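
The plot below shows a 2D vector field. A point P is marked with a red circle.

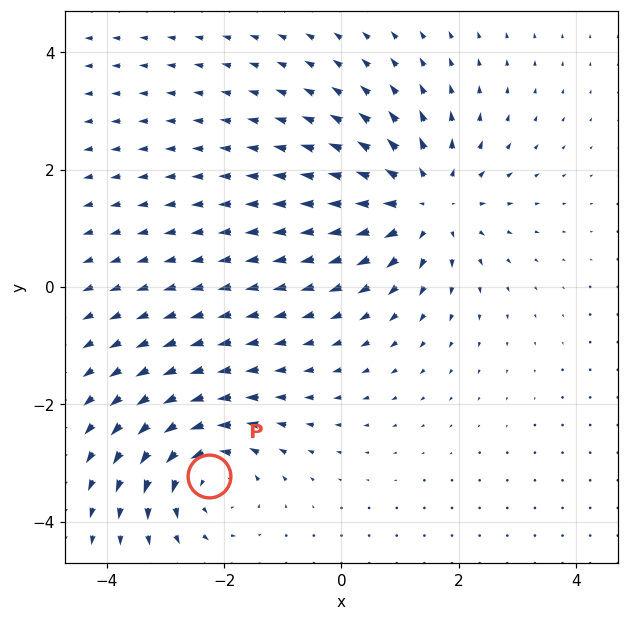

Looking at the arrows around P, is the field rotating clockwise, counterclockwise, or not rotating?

Near P at (-2.3, -3.2) the arrows circulate counterclockwise. The curl (z-component) there is about +4; positive curl means counterclockwise rotation.

counterclockwise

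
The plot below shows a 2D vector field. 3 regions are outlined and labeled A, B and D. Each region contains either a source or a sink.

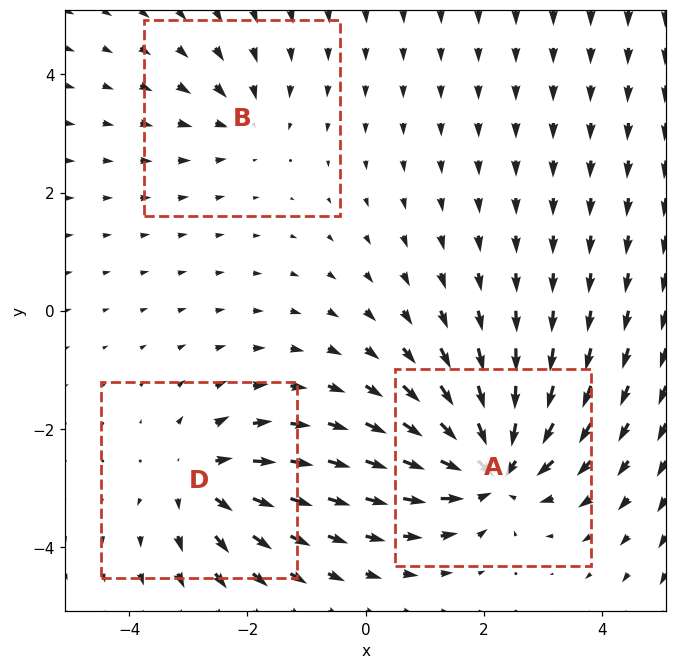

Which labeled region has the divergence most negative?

A

Divergence at each region's feature centre — A: about -6, B: about -2, D: about +4. Region A is most negative.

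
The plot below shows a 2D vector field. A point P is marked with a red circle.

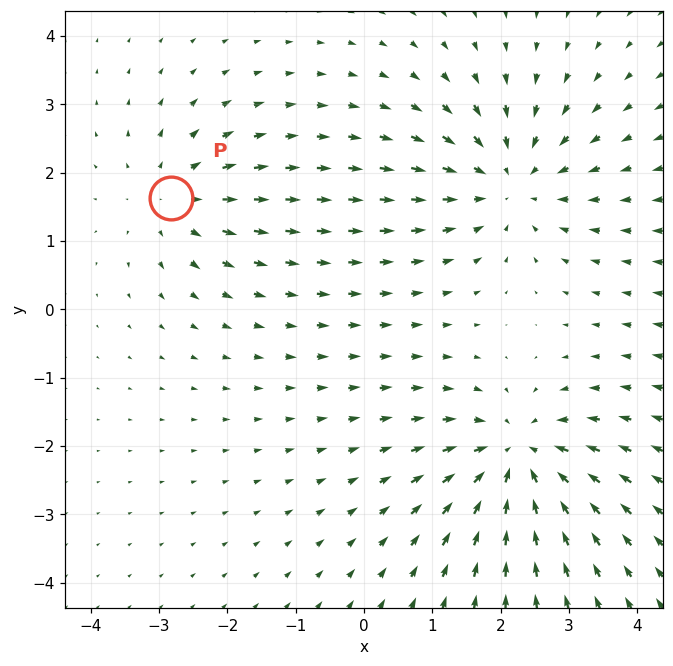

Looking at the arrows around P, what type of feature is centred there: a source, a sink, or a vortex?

source

At P (-2.8, 1.6) the arrows spread outward. Divergence about +4, curl ≈0 — positive divergence with near-zero curl is a source.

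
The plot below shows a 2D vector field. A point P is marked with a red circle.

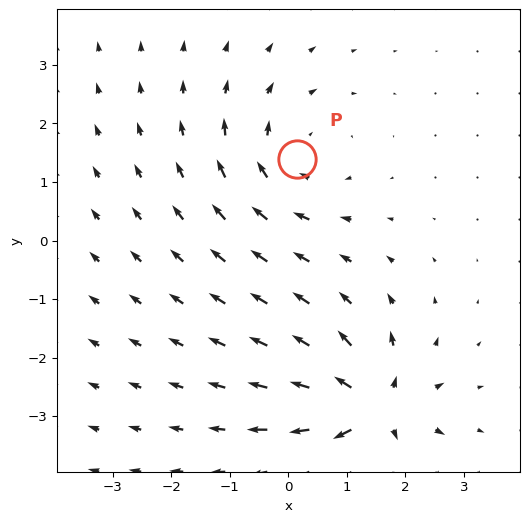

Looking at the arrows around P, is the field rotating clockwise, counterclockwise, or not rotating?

clockwise

Near P at (0.2, 1.4) the arrows circulate clockwise. The curl (z-component) there is about -4; negative curl means clockwise rotation.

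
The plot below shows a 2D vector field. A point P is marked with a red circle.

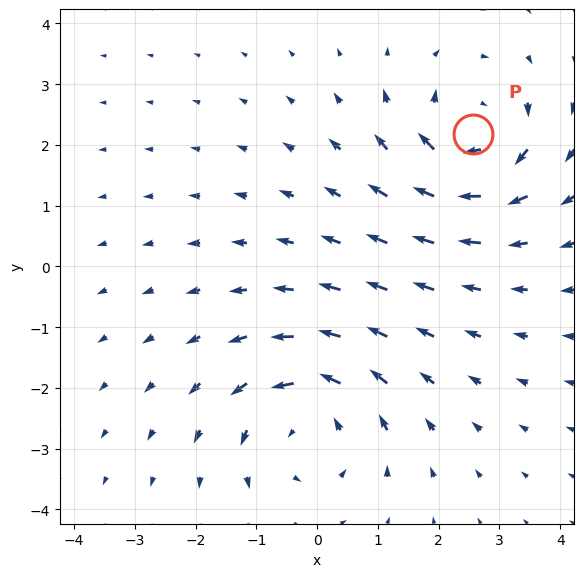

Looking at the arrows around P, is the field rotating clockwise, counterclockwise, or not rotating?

clockwise

Near P at (2.6, 2.2) the arrows circulate clockwise. The curl (z-component) there is about -5; negative curl means clockwise rotation.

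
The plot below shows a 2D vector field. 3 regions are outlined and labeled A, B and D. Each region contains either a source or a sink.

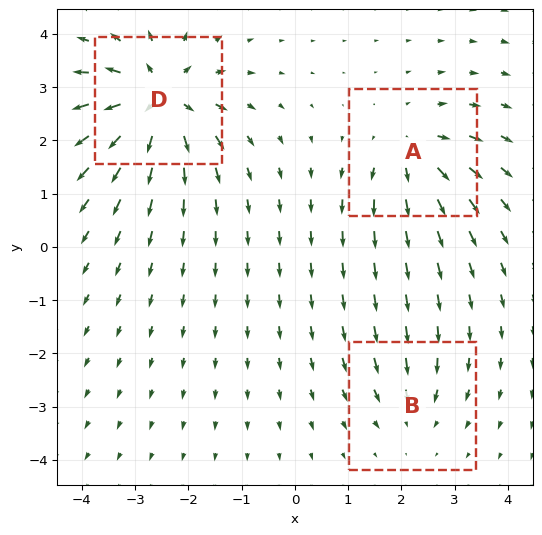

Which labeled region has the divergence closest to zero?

Divergence at each region's feature centre — A: about +4, B: about -3, D: about +6. Region B is closest to zero.

B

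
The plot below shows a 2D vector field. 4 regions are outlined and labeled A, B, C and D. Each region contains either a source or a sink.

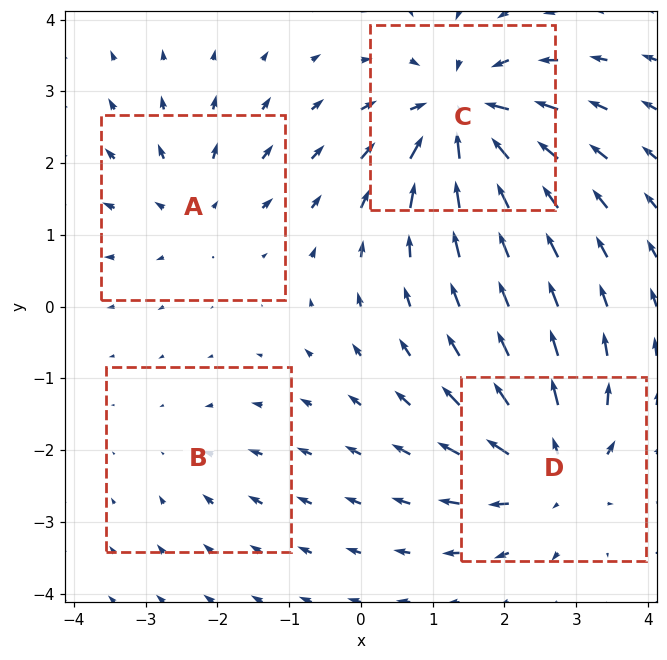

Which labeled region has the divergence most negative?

Divergence at each region's feature centre — A: about +4, B: about -2, C: about -7, D: about +6. Region C is most negative.

C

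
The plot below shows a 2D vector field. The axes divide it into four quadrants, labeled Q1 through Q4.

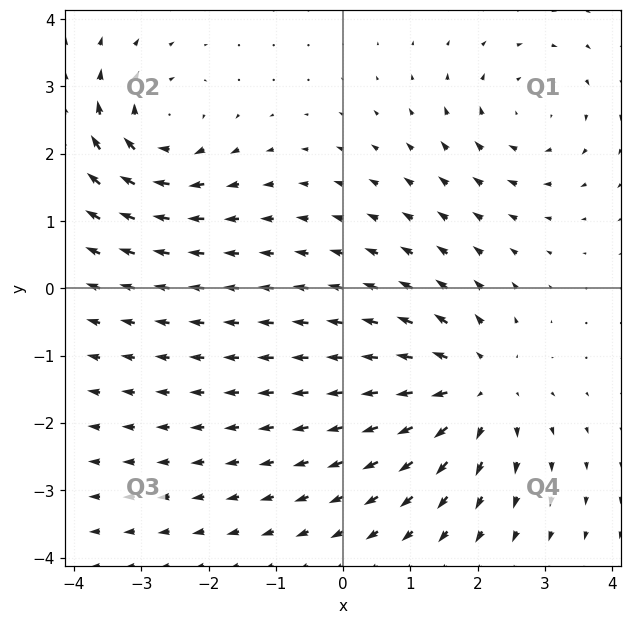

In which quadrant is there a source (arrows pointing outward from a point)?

The source sits at approximately (1.9, -1.5), which lies in quadrant Q4. The divergence there is about +4, positive as expected for a source.

Q4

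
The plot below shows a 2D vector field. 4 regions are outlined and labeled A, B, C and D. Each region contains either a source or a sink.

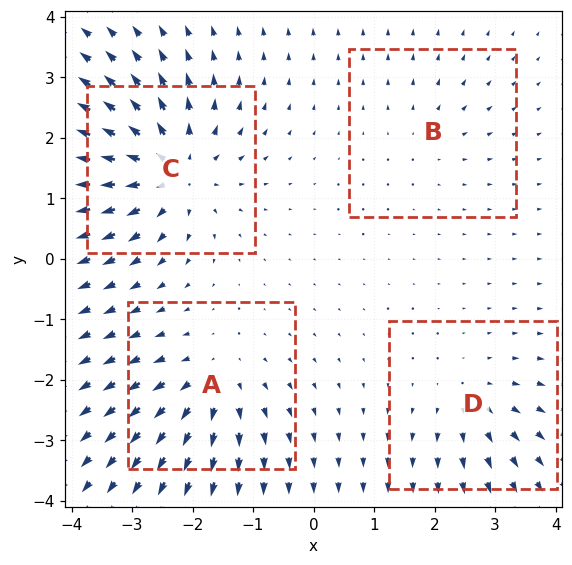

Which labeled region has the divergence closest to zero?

B

Divergence at each region's feature centre — A: about +5, B: about +2, C: about +8, D: about +4. Region B is closest to zero.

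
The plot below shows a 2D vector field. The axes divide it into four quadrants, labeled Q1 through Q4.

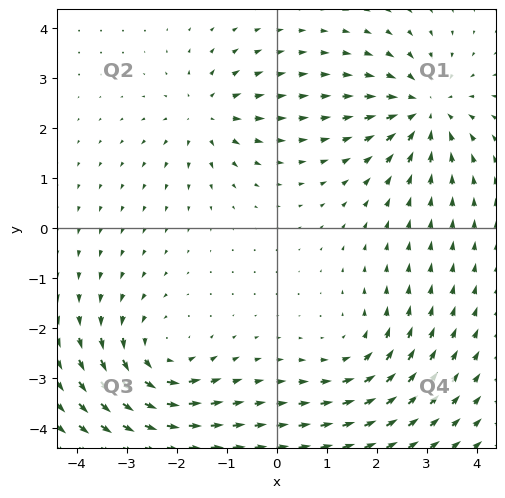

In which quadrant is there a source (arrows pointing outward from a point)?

Q2

The source sits at approximately (-1.4, 2.3), which lies in quadrant Q2. The divergence there is about +4, positive as expected for a source.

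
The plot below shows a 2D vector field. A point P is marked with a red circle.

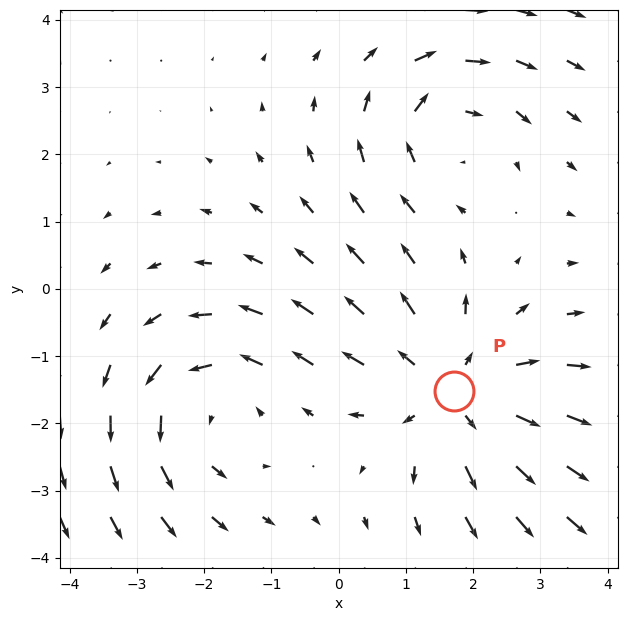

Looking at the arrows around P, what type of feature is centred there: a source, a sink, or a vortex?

At P (1.7, -1.5) the arrows spread outward. Divergence about +3, curl ≈0 — positive divergence with near-zero curl is a source.

source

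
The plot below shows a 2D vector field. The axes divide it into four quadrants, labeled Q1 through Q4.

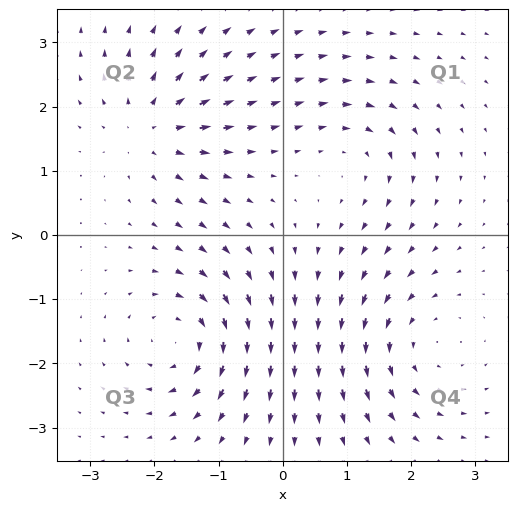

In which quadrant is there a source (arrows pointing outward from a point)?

Q2

The source sits at approximately (-2.1, 1.7), which lies in quadrant Q2. The divergence there is about +5, positive as expected for a source.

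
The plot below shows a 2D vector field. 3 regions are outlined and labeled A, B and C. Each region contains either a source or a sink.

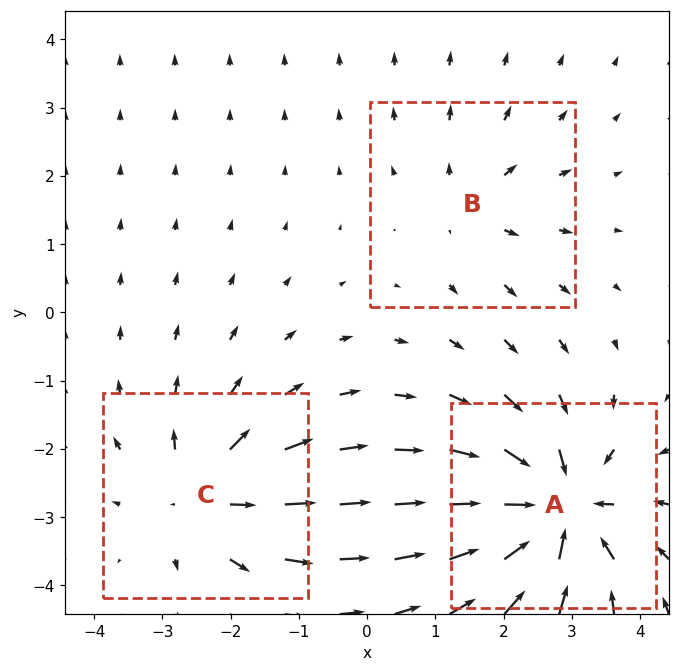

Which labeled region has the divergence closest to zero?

B

Divergence at each region's feature centre — A: about -7, B: about +3, C: about +4. Region B is closest to zero.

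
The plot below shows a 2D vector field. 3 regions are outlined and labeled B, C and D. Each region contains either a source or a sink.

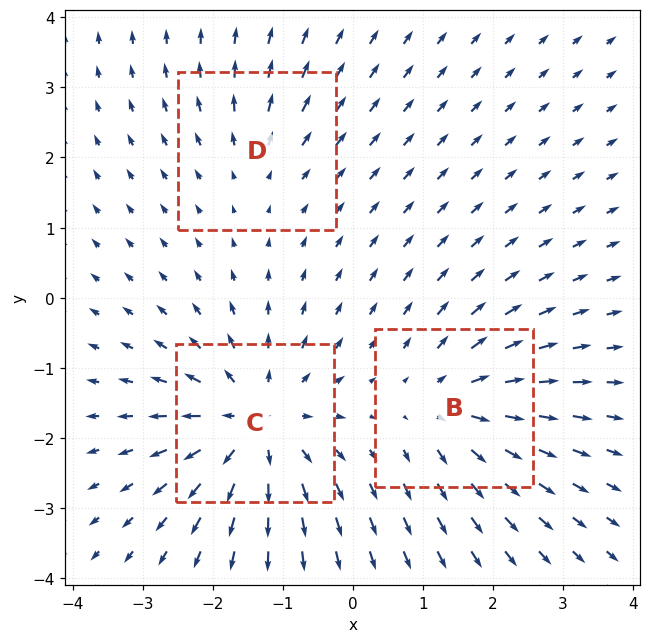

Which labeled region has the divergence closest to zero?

D

Divergence at each region's feature centre — B: about +4, C: about +5, D: about +2. Region D is closest to zero.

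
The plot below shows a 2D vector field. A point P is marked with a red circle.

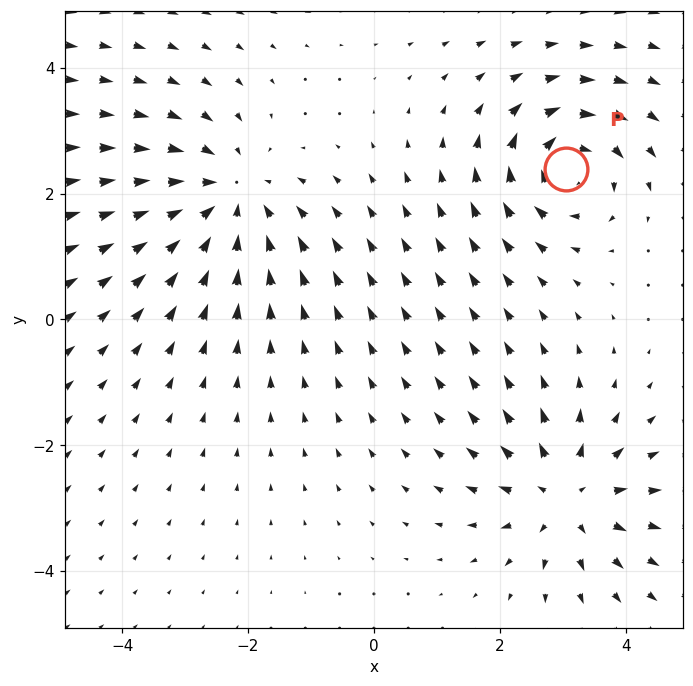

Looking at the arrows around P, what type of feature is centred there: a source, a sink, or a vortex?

At P (3.0, 2.4) the arrows circulate clockwise. Divergence ≈0, curl about -5 — near-zero divergence with nonzero curl is a vortex.

vortex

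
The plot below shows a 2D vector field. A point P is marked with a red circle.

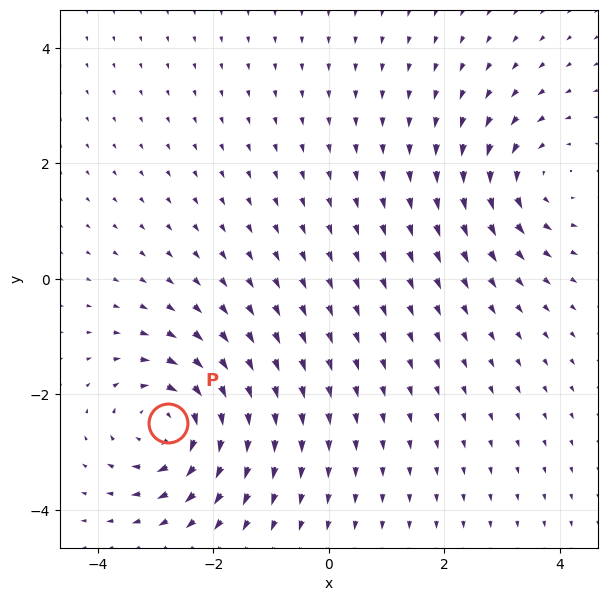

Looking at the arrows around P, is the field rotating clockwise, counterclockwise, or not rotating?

Near P at (-2.8, -2.5) the arrows circulate clockwise. The curl (z-component) there is about -4; negative curl means clockwise rotation.

clockwise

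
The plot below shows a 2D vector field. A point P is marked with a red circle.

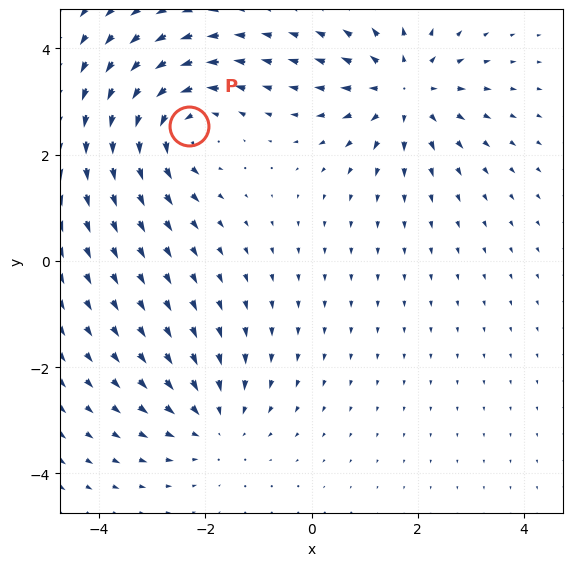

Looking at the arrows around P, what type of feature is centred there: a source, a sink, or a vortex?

vortex

At P (-2.3, 2.5) the arrows circulate counterclockwise. Divergence ≈0, curl about +4 — near-zero divergence with nonzero curl is a vortex.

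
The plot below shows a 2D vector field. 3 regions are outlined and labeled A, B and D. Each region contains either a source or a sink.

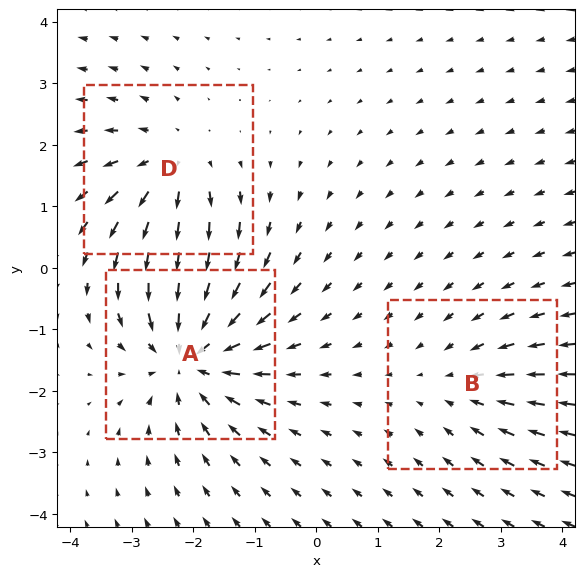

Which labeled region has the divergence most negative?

A

Divergence at each region's feature centre — A: about -5, B: about -2, D: about +3. Region A is most negative.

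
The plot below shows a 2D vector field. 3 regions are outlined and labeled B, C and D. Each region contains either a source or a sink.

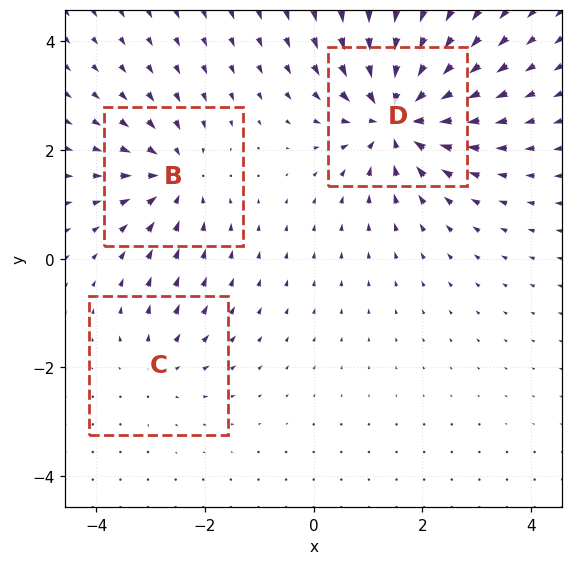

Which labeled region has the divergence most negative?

Divergence at each region's feature centre — B: about -4, C: about +2, D: about -6. Region D is most negative.

D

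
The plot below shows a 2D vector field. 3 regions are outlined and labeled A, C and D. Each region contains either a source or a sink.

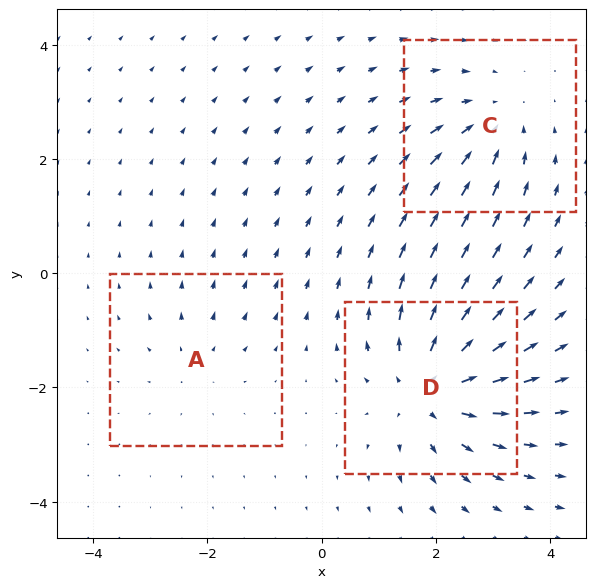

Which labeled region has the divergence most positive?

Divergence at each region's feature centre — A: about +2, C: about -3, D: about +5. Region D is most positive.

D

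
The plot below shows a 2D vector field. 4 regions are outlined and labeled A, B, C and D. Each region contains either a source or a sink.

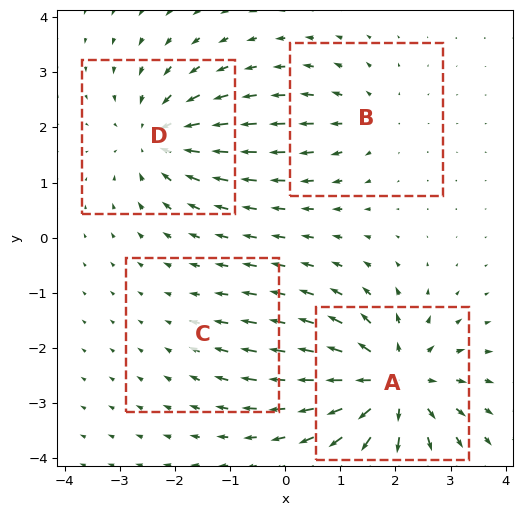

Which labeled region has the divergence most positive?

A

Divergence at each region's feature centre — A: about +8, B: about +3, C: about -2, D: about -5. Region A is most positive.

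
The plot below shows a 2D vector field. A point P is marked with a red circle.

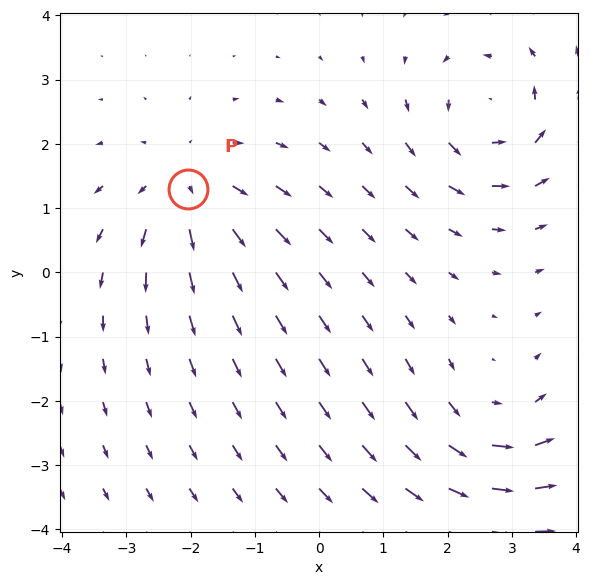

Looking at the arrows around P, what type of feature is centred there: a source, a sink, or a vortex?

source

At P (-2.0, 1.3) the arrows spread outward. Divergence about +4, curl ≈0 — positive divergence with near-zero curl is a source.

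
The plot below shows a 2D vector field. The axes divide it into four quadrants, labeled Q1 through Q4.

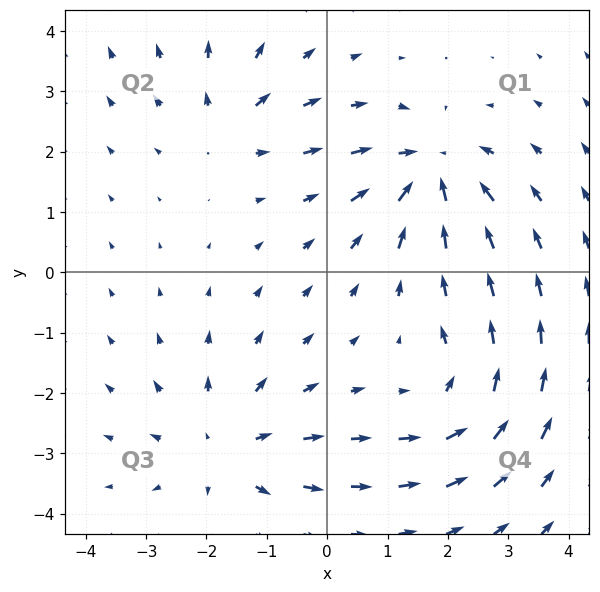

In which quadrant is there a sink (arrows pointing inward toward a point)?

The sink sits at approximately (1.7, 1.7), which lies in quadrant Q1. The divergence there is about -6, negative as expected for a sink.

Q1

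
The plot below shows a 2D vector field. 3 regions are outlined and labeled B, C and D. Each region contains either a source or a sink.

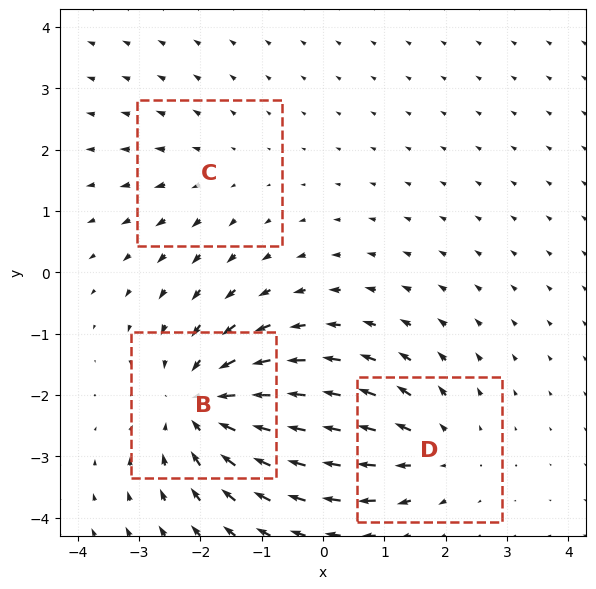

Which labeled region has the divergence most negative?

B

Divergence at each region's feature centre — B: about -5, C: about +2, D: about +3. Region B is most negative.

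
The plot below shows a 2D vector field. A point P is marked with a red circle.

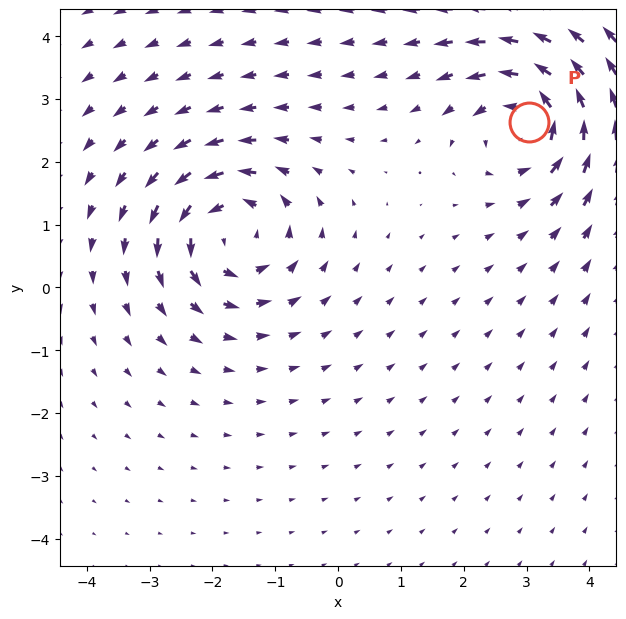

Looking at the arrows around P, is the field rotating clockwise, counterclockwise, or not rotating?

counterclockwise

Near P at (3.0, 2.6) the arrows circulate counterclockwise. The curl (z-component) there is about +4; positive curl means counterclockwise rotation.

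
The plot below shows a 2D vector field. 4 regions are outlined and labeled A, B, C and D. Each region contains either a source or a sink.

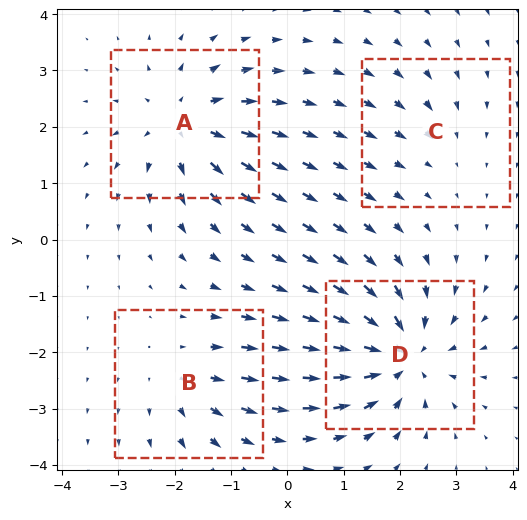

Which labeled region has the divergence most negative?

D

Divergence at each region's feature centre — A: about +5, B: about +3, C: about -2, D: about -7. Region D is most negative.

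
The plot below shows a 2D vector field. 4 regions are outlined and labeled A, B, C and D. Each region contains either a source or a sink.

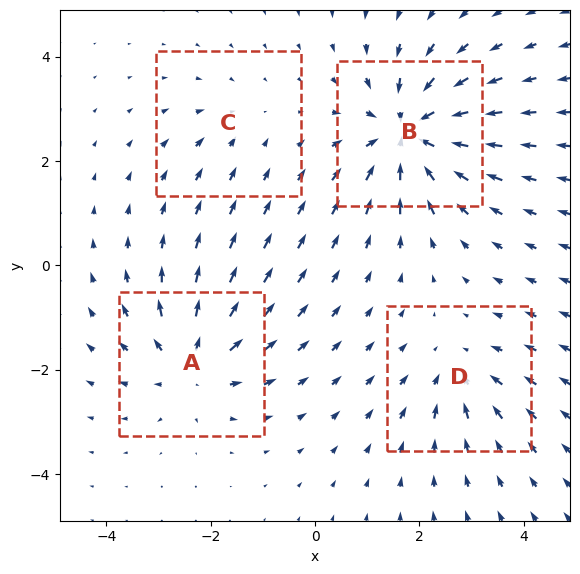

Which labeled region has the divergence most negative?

B

Divergence at each region's feature centre — A: about +5, B: about -7, C: about -2, D: about -4. Region B is most negative.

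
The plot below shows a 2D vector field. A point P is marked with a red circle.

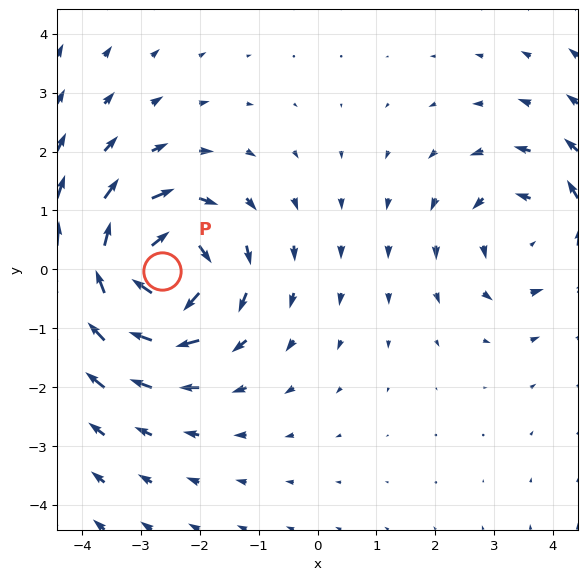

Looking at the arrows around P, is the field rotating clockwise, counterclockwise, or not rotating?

clockwise

Near P at (-2.6, -0.0) the arrows circulate clockwise. The curl (z-component) there is about -5; negative curl means clockwise rotation.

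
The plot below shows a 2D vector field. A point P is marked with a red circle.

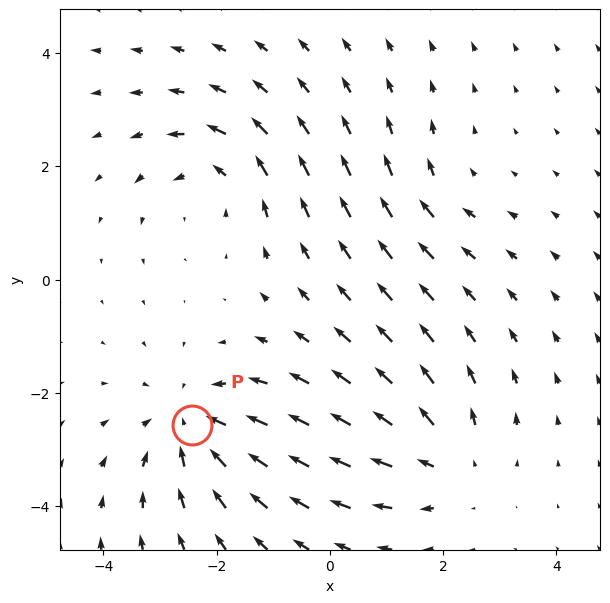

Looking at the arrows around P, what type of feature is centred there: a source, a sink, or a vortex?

sink

At P (-2.4, -2.6) the arrows converge inward. Divergence about -4, curl ≈0 — negative divergence with near-zero curl is a sink.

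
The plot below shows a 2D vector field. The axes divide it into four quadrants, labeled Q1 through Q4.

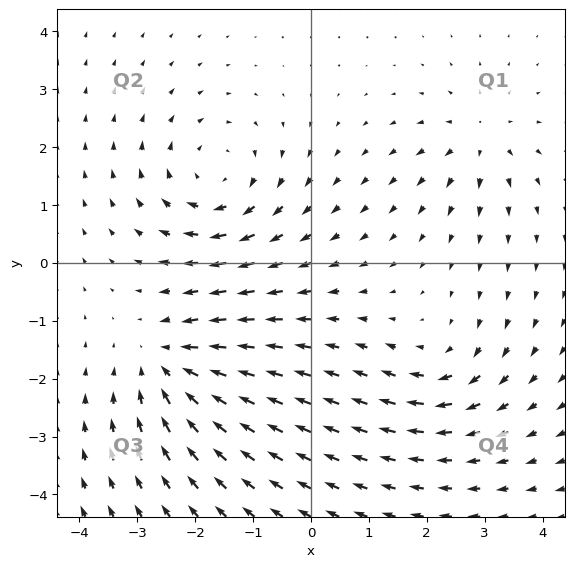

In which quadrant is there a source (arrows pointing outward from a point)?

The source sits at approximately (2.9, 2.1), which lies in quadrant Q1. The divergence there is about +4, positive as expected for a source.

Q1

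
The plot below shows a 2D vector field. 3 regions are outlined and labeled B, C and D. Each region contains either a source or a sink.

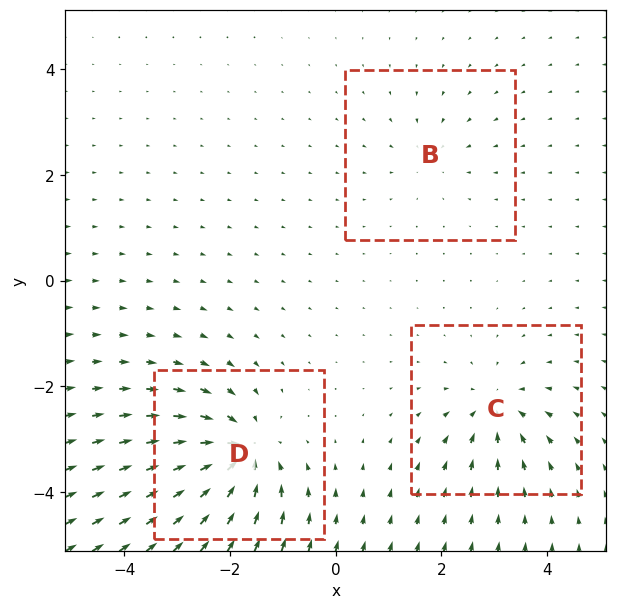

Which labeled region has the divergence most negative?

D

Divergence at each region's feature centre — B: about -2, C: about -4, D: about -6. Region D is most negative.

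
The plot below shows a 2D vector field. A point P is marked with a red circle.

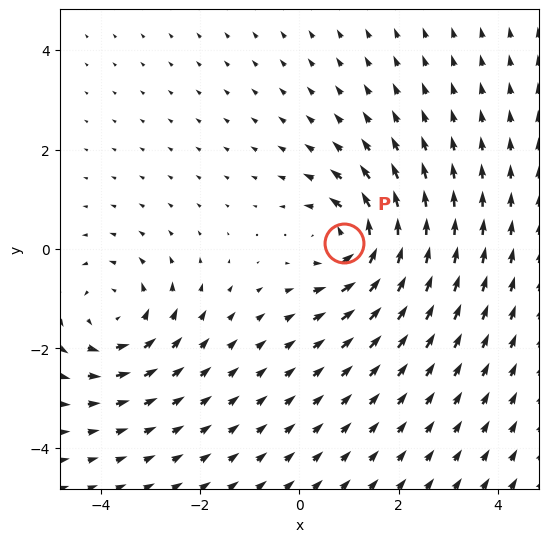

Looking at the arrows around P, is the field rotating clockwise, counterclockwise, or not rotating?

counterclockwise

Near P at (0.9, 0.1) the arrows circulate counterclockwise. The curl (z-component) there is about +5; positive curl means counterclockwise rotation.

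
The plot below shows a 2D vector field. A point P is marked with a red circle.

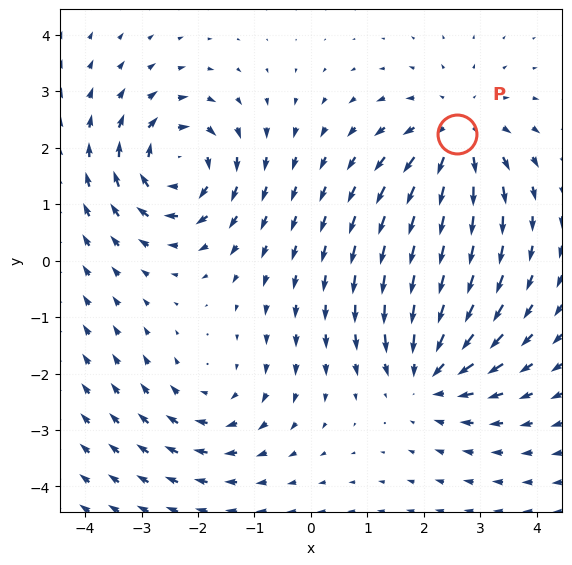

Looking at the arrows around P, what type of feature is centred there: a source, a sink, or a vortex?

source

At P (2.6, 2.2) the arrows spread outward. Divergence about +5, curl ≈0 — positive divergence with near-zero curl is a source.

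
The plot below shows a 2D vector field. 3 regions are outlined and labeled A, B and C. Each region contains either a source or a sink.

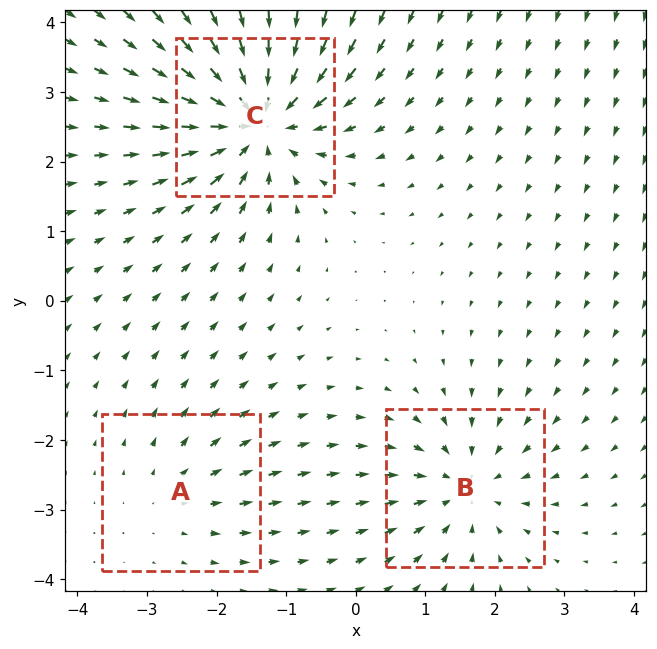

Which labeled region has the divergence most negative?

C

Divergence at each region's feature centre — A: about +2, B: about -3, C: about -6. Region C is most negative.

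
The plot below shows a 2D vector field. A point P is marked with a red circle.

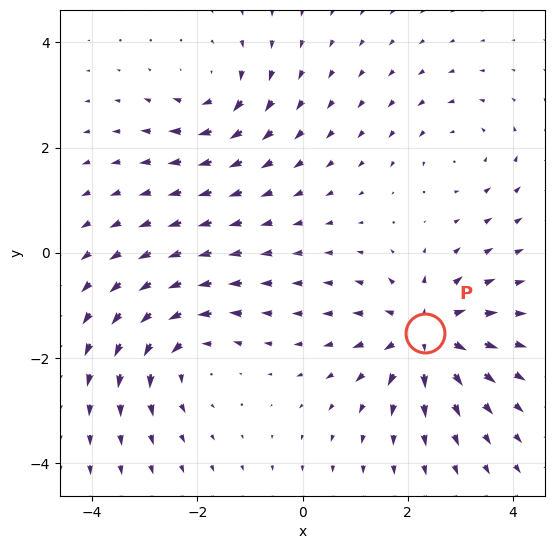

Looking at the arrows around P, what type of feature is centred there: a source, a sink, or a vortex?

At P (2.3, -1.5) the arrows spread outward. Divergence about +5, curl ≈0 — positive divergence with near-zero curl is a source.

source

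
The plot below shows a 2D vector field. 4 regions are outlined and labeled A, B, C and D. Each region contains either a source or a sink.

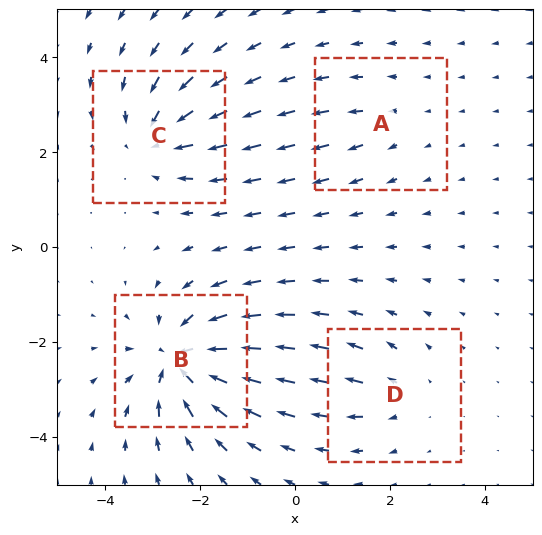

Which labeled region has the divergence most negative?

Divergence at each region's feature centre — A: about +2, B: about -8, C: about -6, D: about +3. Region B is most negative.

B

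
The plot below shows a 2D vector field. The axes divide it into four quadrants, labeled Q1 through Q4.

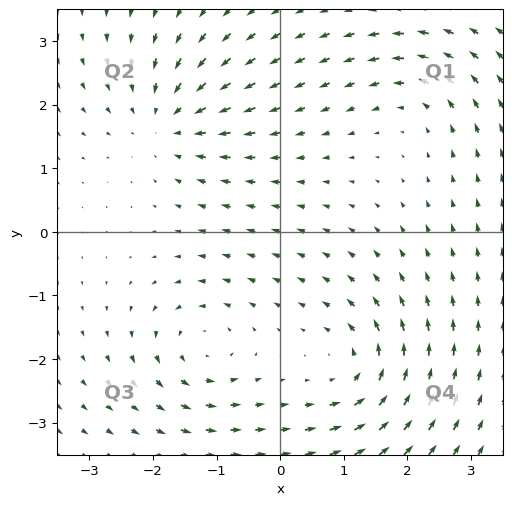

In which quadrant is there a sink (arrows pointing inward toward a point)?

The sink sits at approximately (-1.8, 1.7), which lies in quadrant Q2. The divergence there is about -5, negative as expected for a sink.

Q2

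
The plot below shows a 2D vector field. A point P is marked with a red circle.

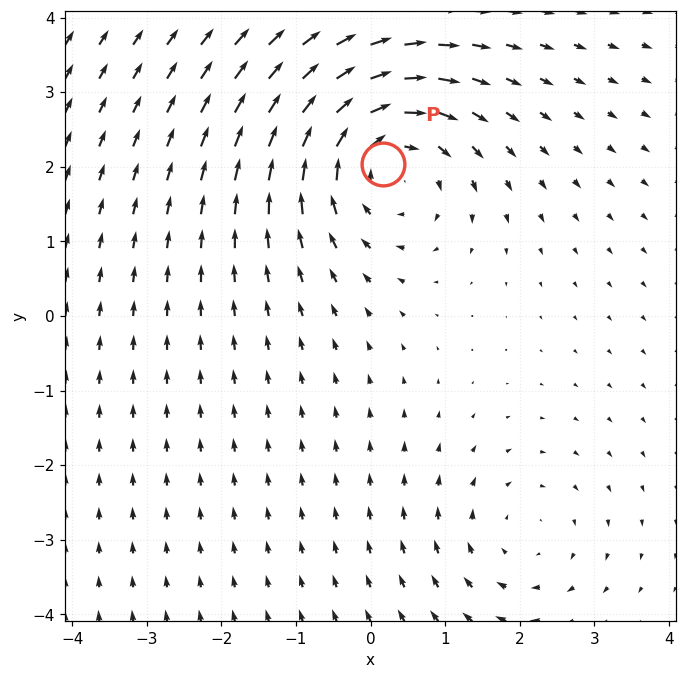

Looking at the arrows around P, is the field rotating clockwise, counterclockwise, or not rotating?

Near P at (0.2, 2.0) the arrows circulate clockwise. The curl (z-component) there is about -4; negative curl means clockwise rotation.

clockwise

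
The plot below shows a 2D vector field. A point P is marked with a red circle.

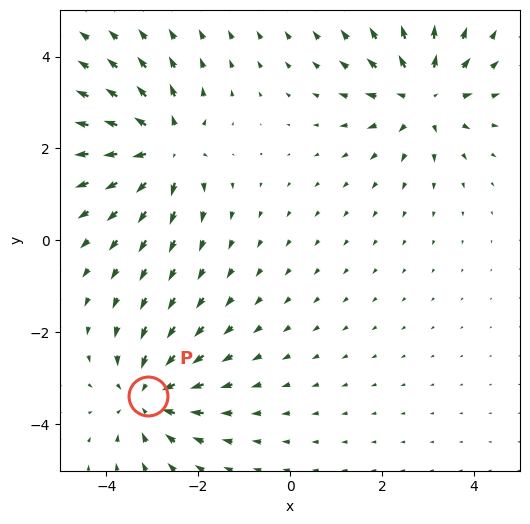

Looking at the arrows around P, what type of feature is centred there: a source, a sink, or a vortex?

sink

At P (-3.1, -3.4) the arrows converge inward. Divergence about -4, curl ≈0 — negative divergence with near-zero curl is a sink.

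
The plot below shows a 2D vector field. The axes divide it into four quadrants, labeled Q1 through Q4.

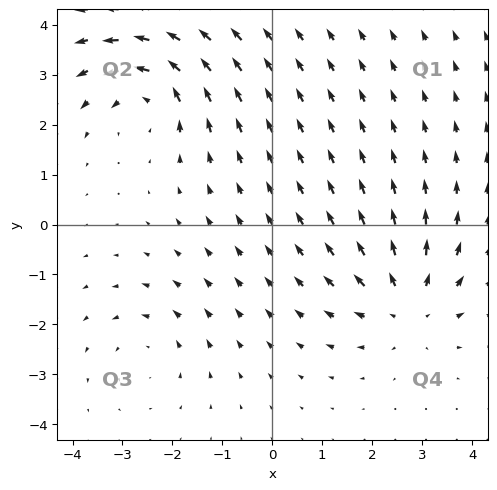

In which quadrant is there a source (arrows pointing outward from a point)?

The source sits at approximately (2.7, -1.6), which lies in quadrant Q4. The divergence there is about +4, positive as expected for a source.

Q4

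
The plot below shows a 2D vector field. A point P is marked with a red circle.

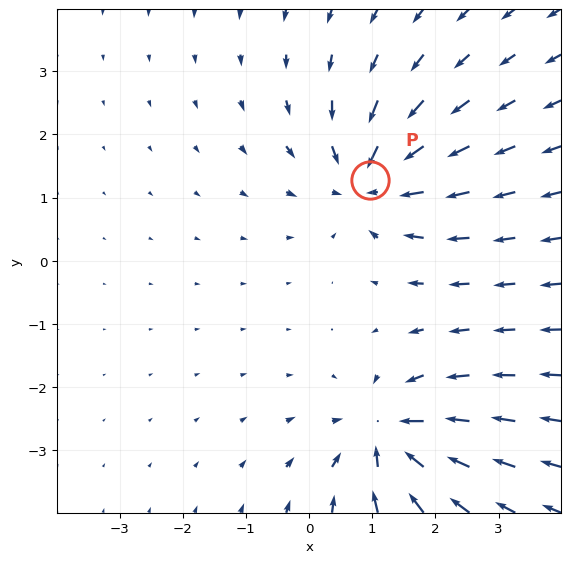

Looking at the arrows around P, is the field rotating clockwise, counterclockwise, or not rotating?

not rotating

Near P at (1.0, 1.3) the arrows show no circulation. The curl there is ≈0.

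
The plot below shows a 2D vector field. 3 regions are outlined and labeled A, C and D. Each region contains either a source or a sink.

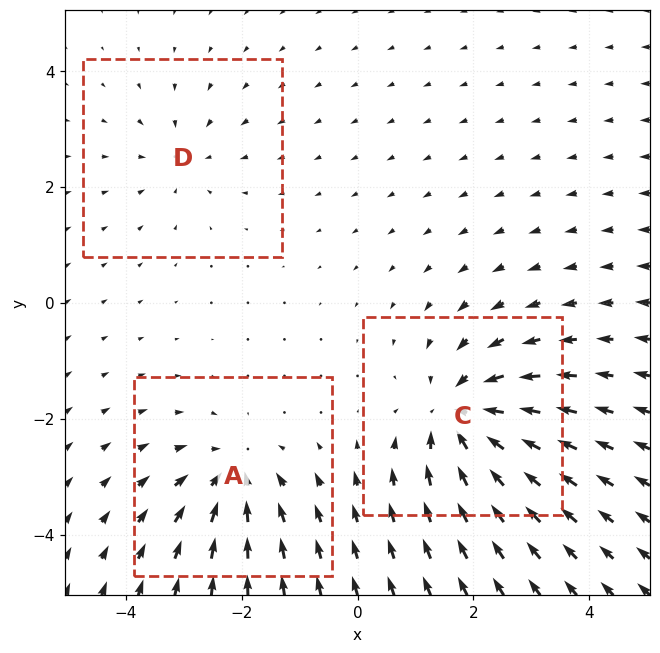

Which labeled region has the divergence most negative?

Divergence at each region's feature centre — A: about -4, C: about -5, D: about -2. Region C is most negative.

C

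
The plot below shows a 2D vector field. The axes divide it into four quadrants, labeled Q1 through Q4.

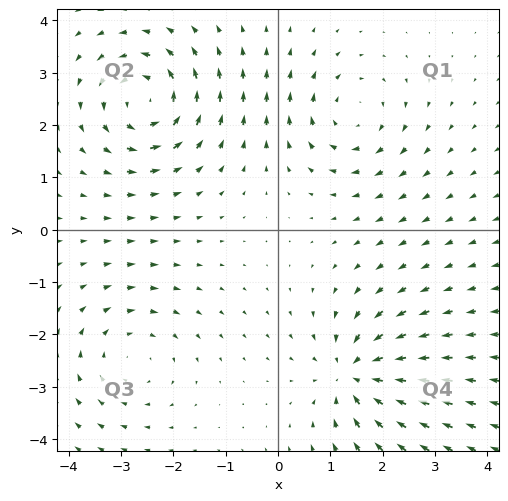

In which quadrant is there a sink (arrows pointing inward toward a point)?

Q4

The sink sits at approximately (1.5, -2.8), which lies in quadrant Q4. The divergence there is about -6, negative as expected for a sink.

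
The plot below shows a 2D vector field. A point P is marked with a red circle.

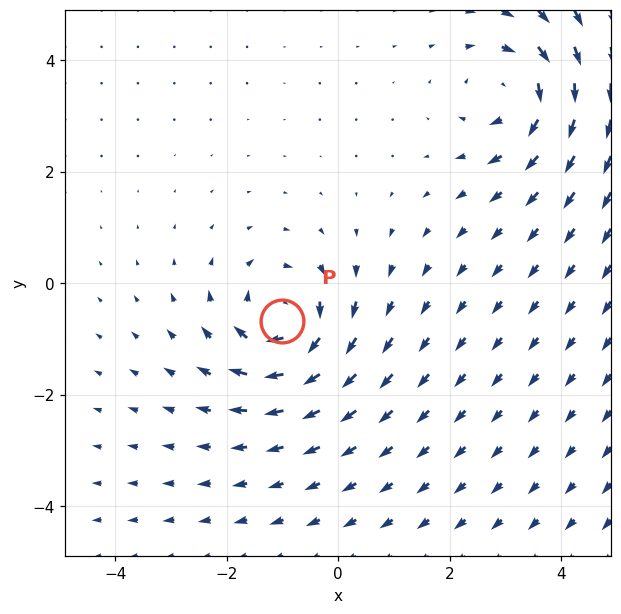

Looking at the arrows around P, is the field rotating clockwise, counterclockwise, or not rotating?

Near P at (-1.0, -0.7) the arrows circulate clockwise. The curl (z-component) there is about -4; negative curl means clockwise rotation.

clockwise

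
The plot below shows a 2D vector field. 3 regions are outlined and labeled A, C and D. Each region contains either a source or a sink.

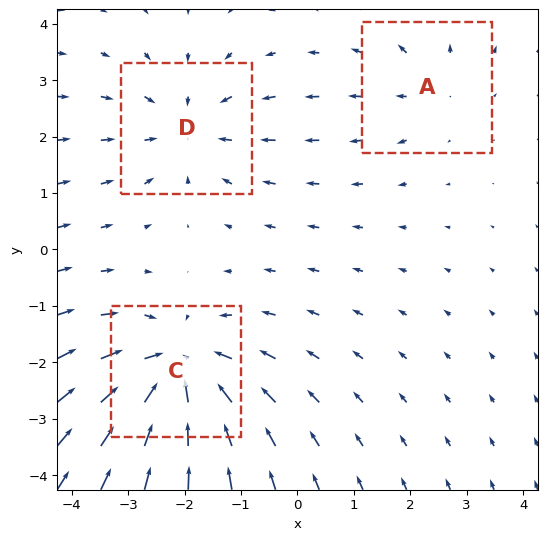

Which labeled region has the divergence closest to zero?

A

Divergence at each region's feature centre — A: about +2, C: about -5, D: about -3. Region A is closest to zero.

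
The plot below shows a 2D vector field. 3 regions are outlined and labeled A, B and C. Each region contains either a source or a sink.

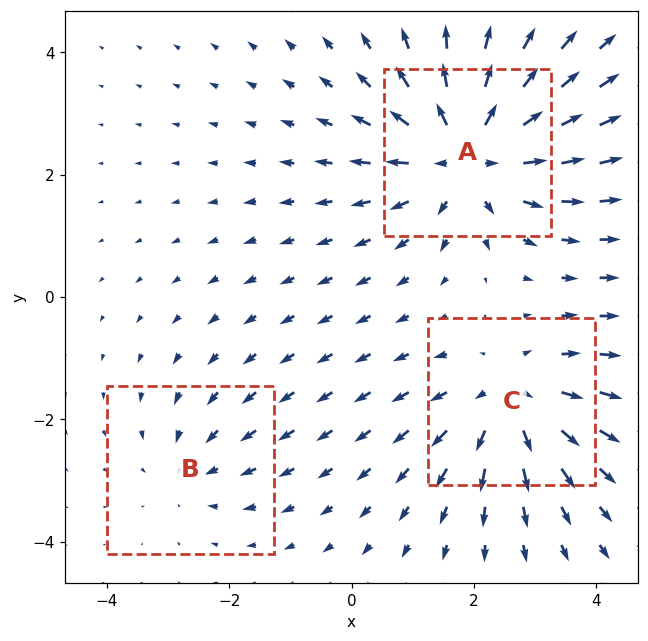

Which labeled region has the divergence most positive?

Divergence at each region's feature centre — A: about +4, B: about -2, C: about +3. Region A is most positive.

A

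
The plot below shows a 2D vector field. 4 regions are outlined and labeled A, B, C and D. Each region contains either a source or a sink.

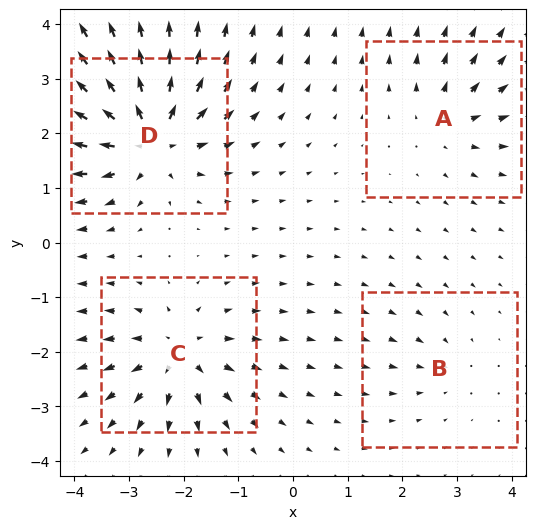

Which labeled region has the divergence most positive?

D

Divergence at each region's feature centre — A: about +4, B: about -2, C: about +6, D: about +8. Region D is most positive.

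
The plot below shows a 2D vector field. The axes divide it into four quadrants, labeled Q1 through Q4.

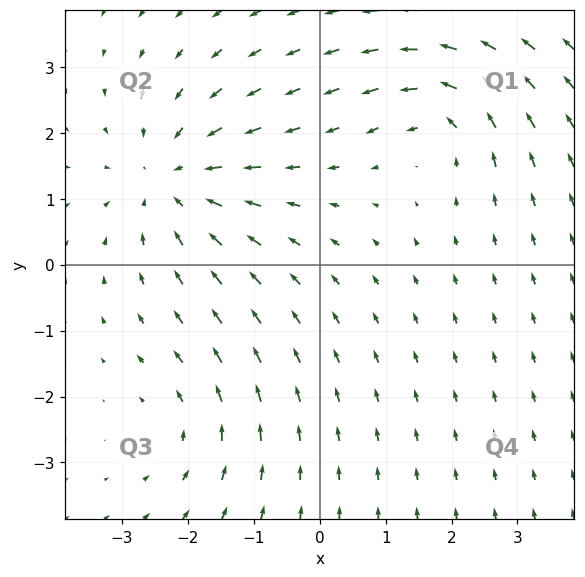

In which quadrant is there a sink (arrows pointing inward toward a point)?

Q2

The sink sits at approximately (-2.2, 1.3), which lies in quadrant Q2. The divergence there is about -4, negative as expected for a sink.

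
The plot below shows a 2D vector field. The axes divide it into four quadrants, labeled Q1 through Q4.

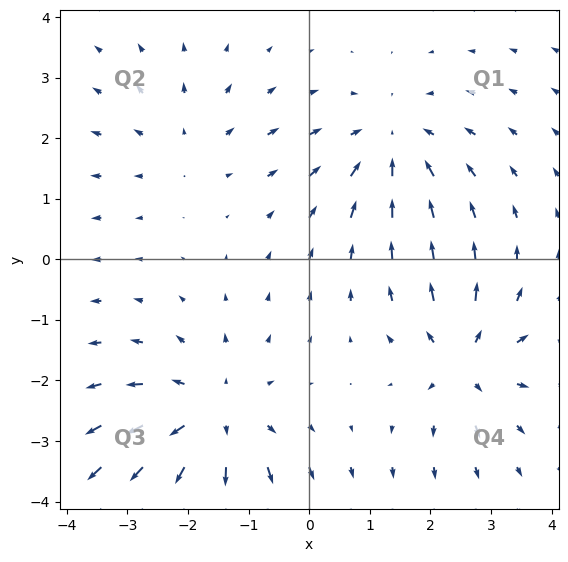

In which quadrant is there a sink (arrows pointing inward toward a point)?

Q1

The sink sits at approximately (1.4, 1.9), which lies in quadrant Q1. The divergence there is about -3, negative as expected for a sink.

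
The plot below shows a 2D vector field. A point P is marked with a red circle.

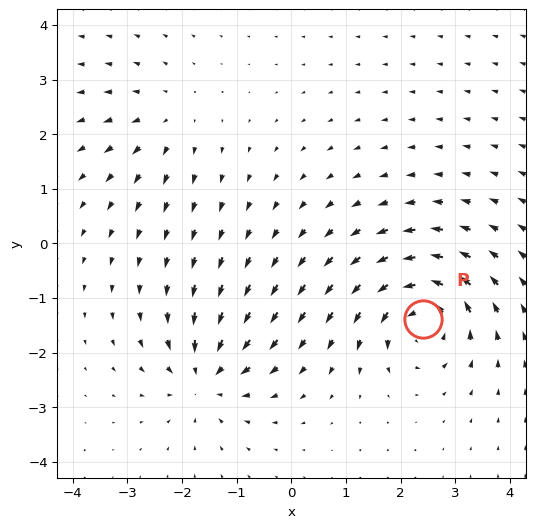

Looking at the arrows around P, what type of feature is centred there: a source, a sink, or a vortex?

At P (2.4, -1.4) the arrows circulate counterclockwise. Divergence ≈0, curl about +7 — near-zero divergence with nonzero curl is a vortex.

vortex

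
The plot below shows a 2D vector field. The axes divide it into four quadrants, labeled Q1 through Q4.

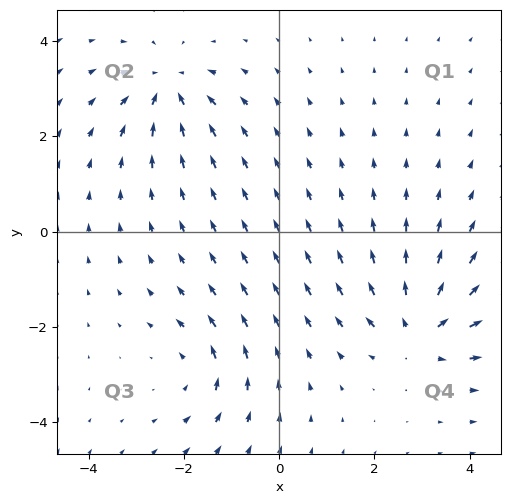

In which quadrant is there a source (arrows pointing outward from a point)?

The source sits at approximately (2.9, -2.1), which lies in quadrant Q4. The divergence there is about +5, positive as expected for a source.

Q4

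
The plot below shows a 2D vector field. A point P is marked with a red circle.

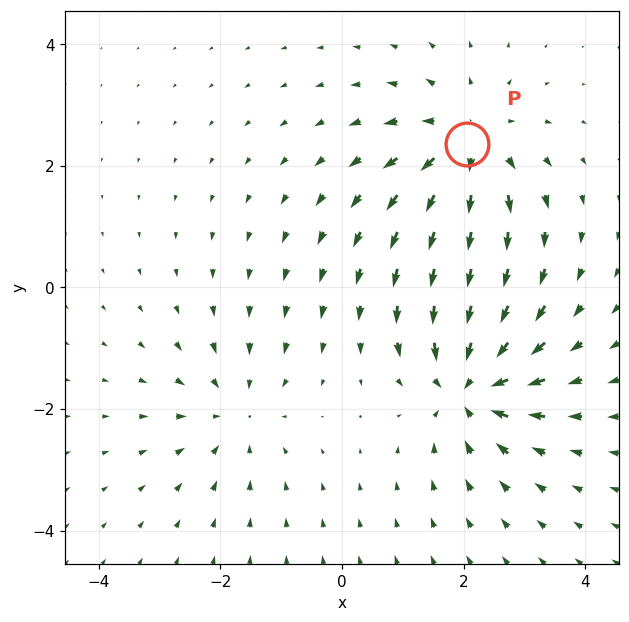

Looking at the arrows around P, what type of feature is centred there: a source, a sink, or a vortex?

At P (2.1, 2.4) the arrows spread outward. Divergence about +5, curl ≈0 — positive divergence with near-zero curl is a source.

source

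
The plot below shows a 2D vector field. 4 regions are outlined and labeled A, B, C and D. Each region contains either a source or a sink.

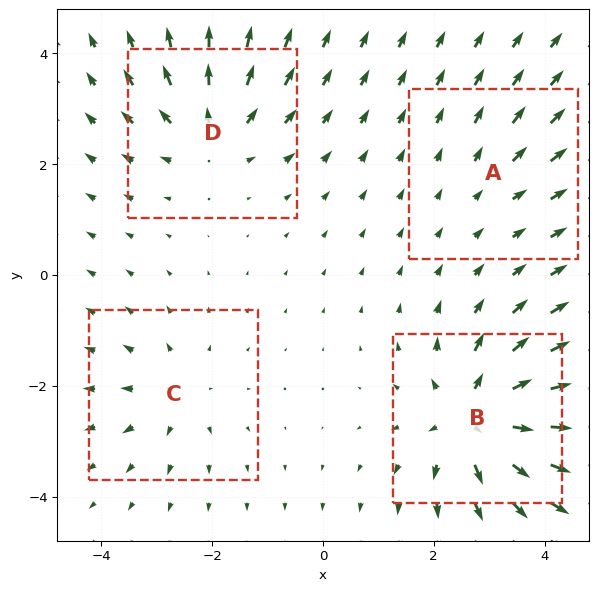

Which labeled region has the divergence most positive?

B

Divergence at each region's feature centre — A: about +2, B: about +7, C: about +3, D: about +5. Region B is most positive.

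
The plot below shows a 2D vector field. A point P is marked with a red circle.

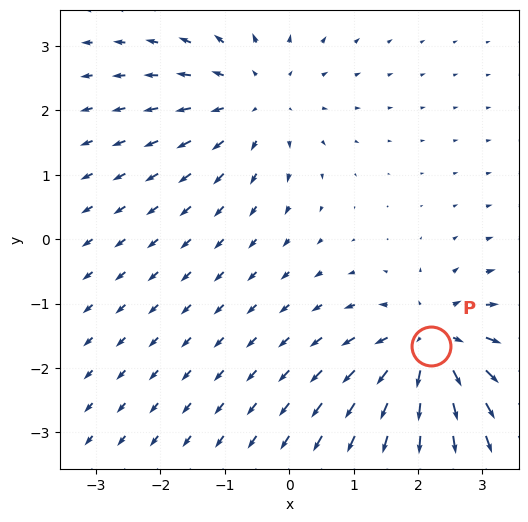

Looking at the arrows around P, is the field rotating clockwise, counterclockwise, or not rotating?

Near P at (2.2, -1.7) the arrows show no circulation. The curl there is ≈0.

not rotating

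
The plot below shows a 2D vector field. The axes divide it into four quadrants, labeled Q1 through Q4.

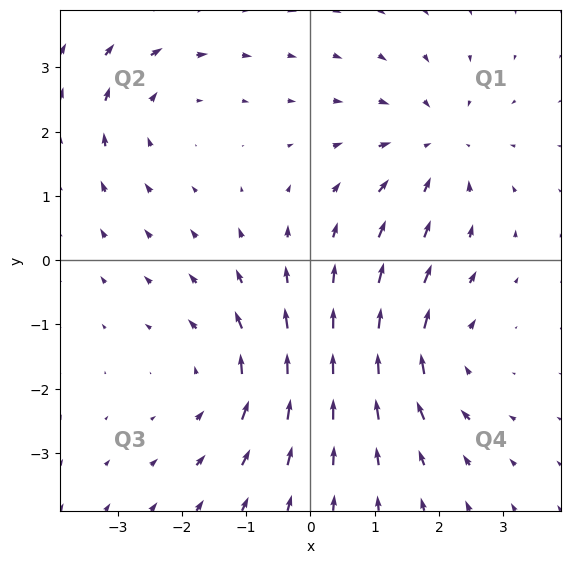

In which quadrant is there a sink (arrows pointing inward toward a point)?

The sink sits at approximately (2.0, 1.7), which lies in quadrant Q1. The divergence there is about -4, negative as expected for a sink.

Q1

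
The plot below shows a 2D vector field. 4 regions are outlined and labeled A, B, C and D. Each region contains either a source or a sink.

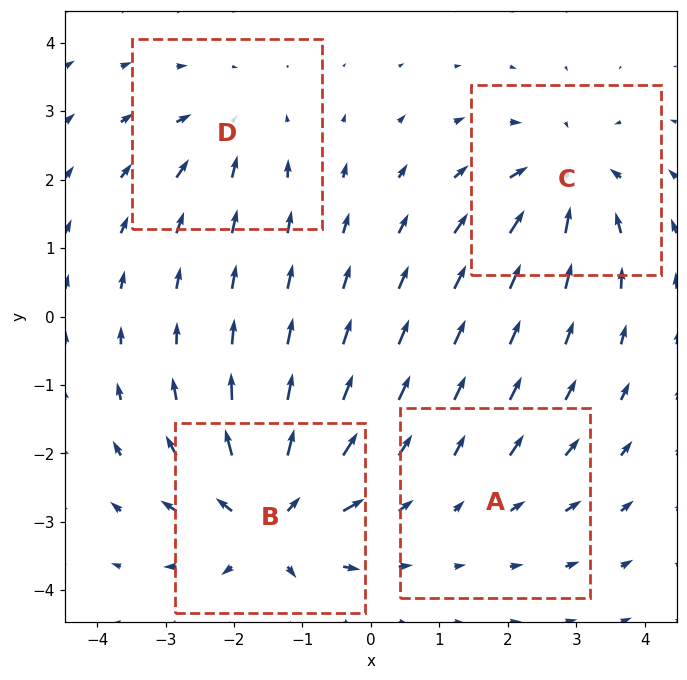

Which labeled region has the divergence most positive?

Divergence at each region's feature centre — A: about +2, B: about +8, C: about -6, D: about -4. Region B is most positive.

B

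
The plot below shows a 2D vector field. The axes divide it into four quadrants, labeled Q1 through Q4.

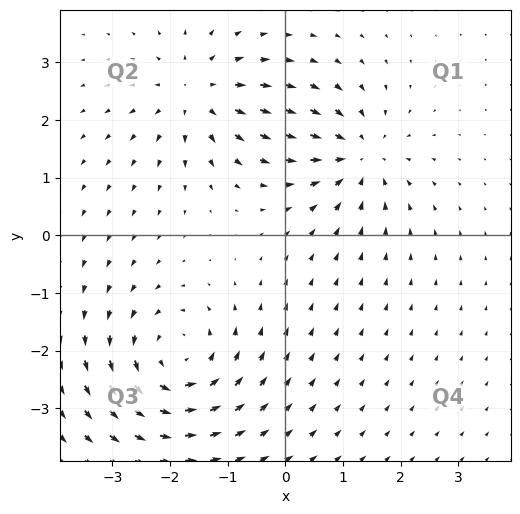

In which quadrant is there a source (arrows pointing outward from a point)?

Q2

The source sits at approximately (-1.5, 2.5), which lies in quadrant Q2. The divergence there is about +4, positive as expected for a source.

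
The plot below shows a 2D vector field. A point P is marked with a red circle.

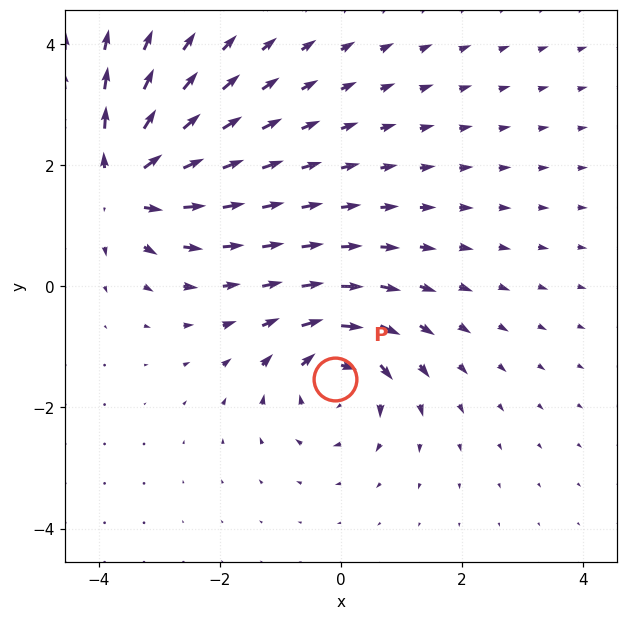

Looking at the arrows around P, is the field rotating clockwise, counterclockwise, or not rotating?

clockwise

Near P at (-0.1, -1.5) the arrows circulate clockwise. The curl (z-component) there is about -4; negative curl means clockwise rotation.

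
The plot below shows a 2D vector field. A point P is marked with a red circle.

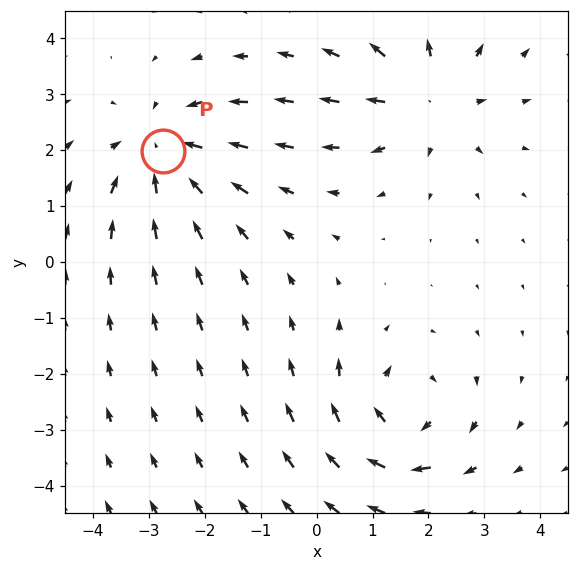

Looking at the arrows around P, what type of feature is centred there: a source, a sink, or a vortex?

sink

At P (-2.7, 2.0) the arrows converge inward. Divergence about -4, curl ≈0 — negative divergence with near-zero curl is a sink.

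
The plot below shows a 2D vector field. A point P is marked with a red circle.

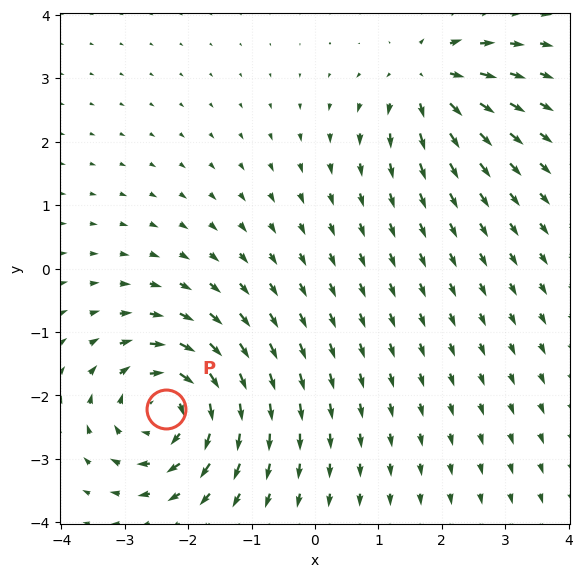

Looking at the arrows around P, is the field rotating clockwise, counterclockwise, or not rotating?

Near P at (-2.3, -2.2) the arrows circulate clockwise. The curl (z-component) there is about -6; negative curl means clockwise rotation.

clockwise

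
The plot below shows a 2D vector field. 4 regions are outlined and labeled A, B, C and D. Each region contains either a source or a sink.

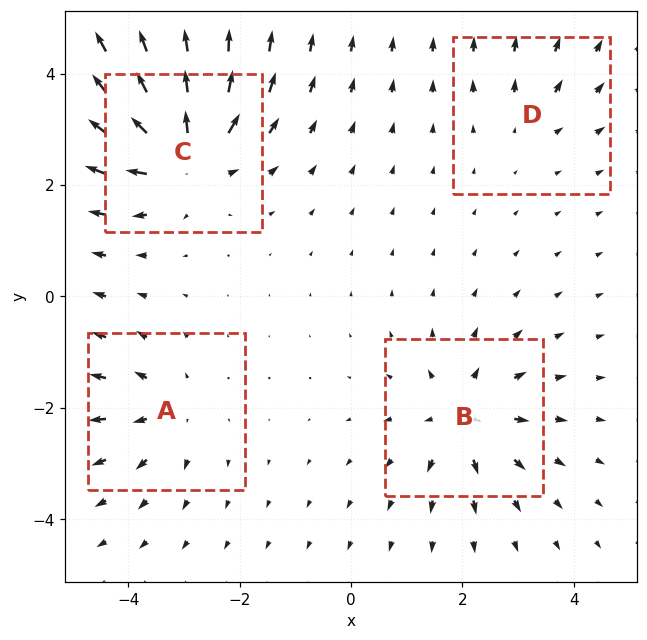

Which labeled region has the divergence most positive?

Divergence at each region's feature centre — A: about +4, B: about +5, C: about +8, D: about +2. Region C is most positive.

C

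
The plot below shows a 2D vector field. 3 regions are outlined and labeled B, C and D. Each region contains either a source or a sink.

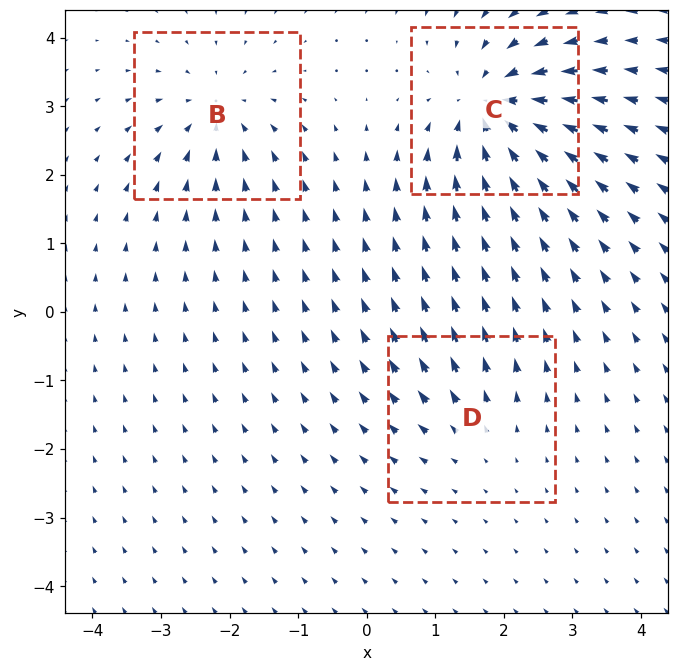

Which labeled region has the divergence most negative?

C

Divergence at each region's feature centre — B: about -4, C: about -6, D: about +2. Region C is most negative.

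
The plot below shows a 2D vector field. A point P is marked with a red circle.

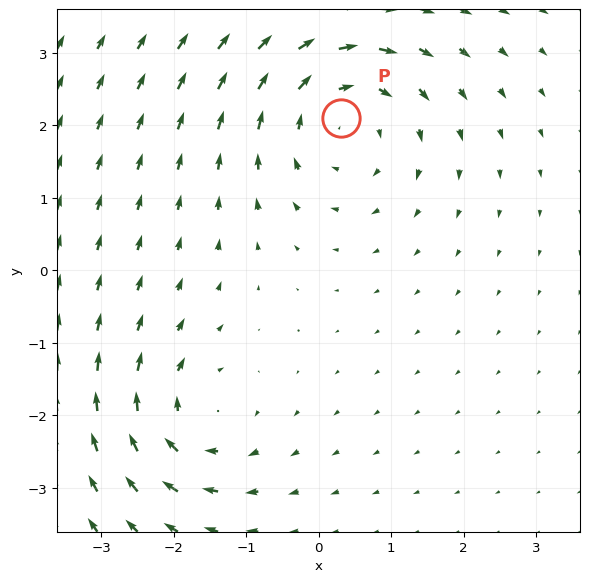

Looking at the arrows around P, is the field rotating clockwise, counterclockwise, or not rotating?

Near P at (0.3, 2.1) the arrows circulate clockwise. The curl (z-component) there is about -4; negative curl means clockwise rotation.

clockwise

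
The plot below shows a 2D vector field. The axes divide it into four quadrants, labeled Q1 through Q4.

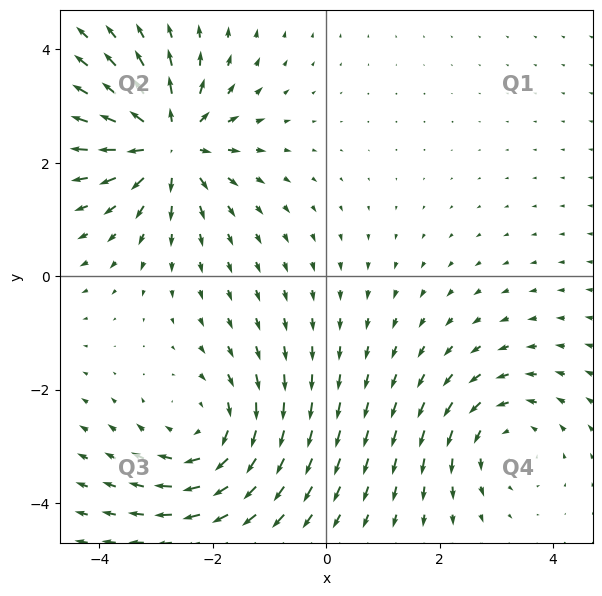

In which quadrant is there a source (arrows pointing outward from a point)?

The source sits at approximately (-2.8, 2.3), which lies in quadrant Q2. The divergence there is about +6, positive as expected for a source.

Q2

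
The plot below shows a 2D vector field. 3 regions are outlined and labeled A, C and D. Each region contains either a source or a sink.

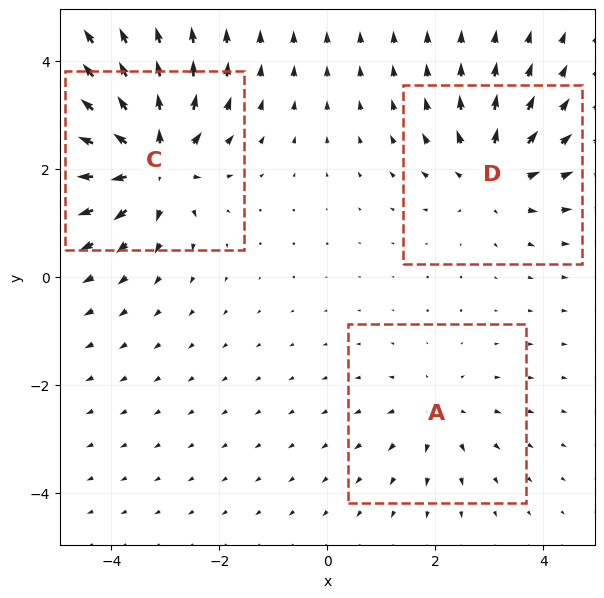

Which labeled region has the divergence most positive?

C

Divergence at each region's feature centre — A: about +2, C: about +6, D: about +4. Region C is most positive.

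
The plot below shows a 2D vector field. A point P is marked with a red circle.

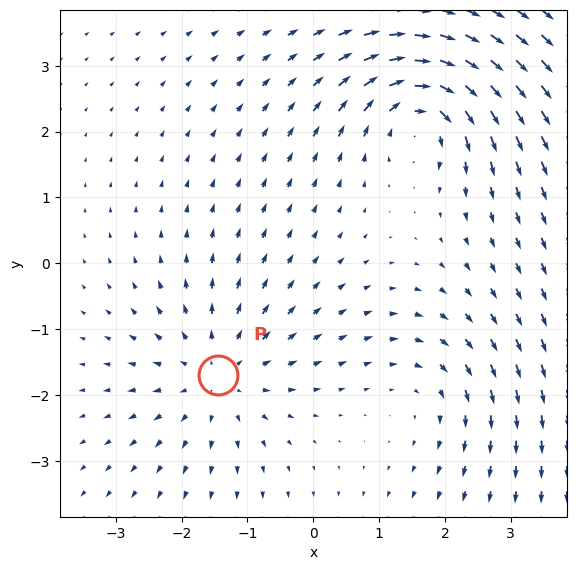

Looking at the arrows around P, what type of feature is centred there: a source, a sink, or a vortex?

At P (-1.4, -1.7) the arrows spread outward. Divergence about +4, curl ≈0 — positive divergence with near-zero curl is a source.

source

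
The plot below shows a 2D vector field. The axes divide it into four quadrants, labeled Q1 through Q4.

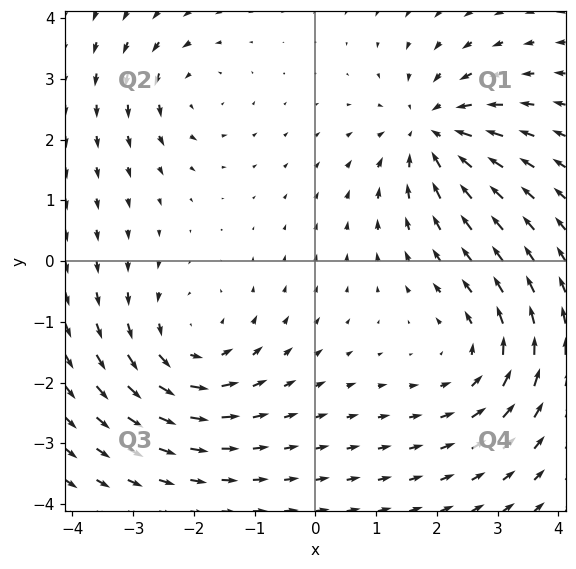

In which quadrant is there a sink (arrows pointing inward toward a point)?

Q1

The sink sits at approximately (1.9, 2.1), which lies in quadrant Q1. The divergence there is about -5, negative as expected for a sink.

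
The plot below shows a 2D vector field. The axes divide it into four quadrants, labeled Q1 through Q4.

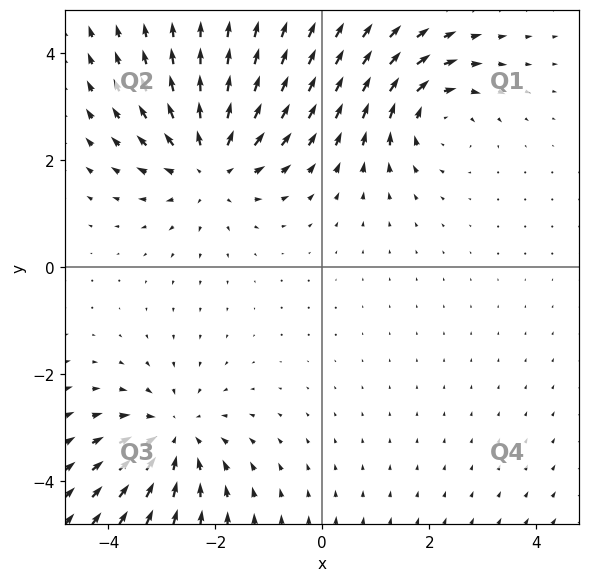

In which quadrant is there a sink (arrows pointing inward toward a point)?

The sink sits at approximately (-2.8, -3.2), which lies in quadrant Q3. The divergence there is about -3, negative as expected for a sink.

Q3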